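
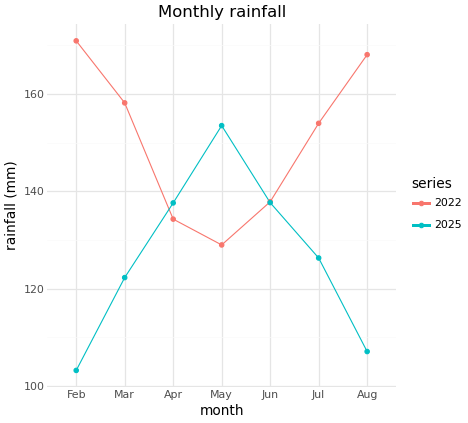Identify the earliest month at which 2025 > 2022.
Mar: 2025 ≈ 120 vs 2022 ≈ 160 (not yet); Apr: 2025 ≈ 140 vs 2022 ≈ 130 (first crossover).

Apr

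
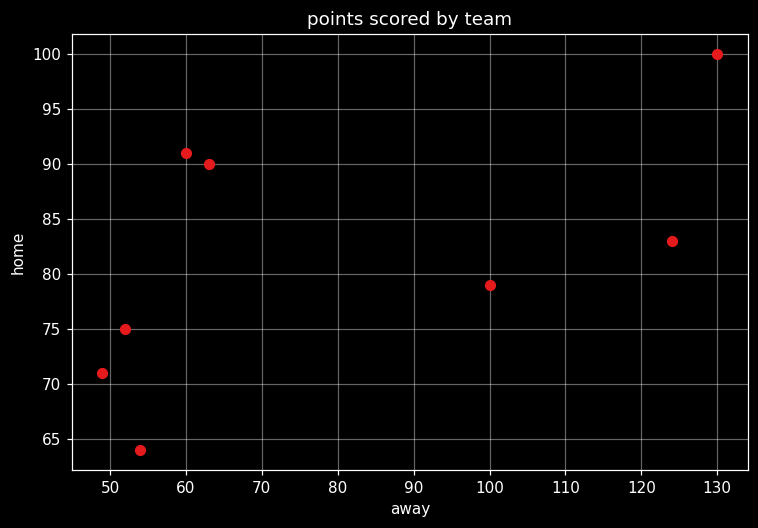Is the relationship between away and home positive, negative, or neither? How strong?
positive, moderate

Points are positively correlated; moderate (|r| ≈ 0.6).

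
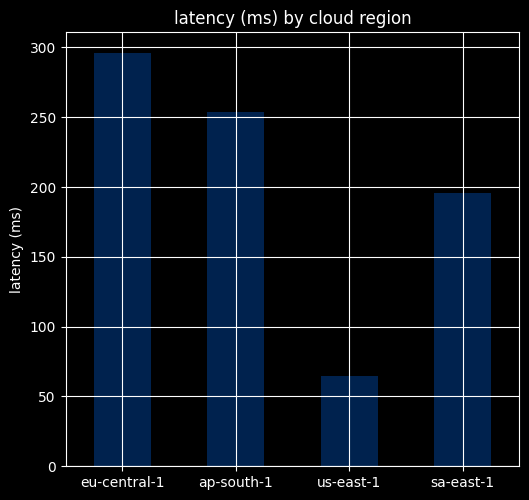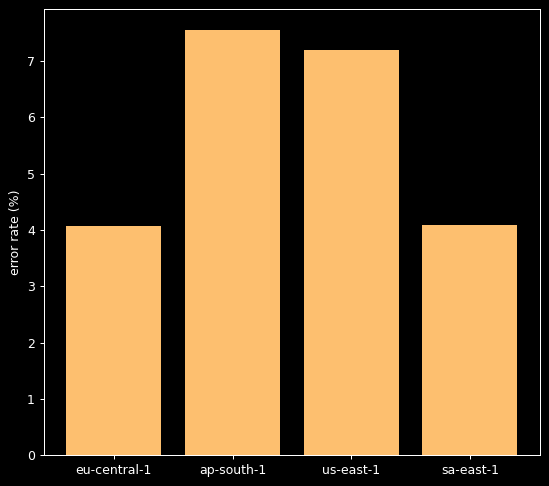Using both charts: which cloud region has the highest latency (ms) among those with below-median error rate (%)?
eu-central-1

Chart 2 median error rate (%) ≈ 6; below-median cloud regions: eu-central-1, sa-east-1. Among those, eu-central-1 has the highest latency (ms) (≈ 300).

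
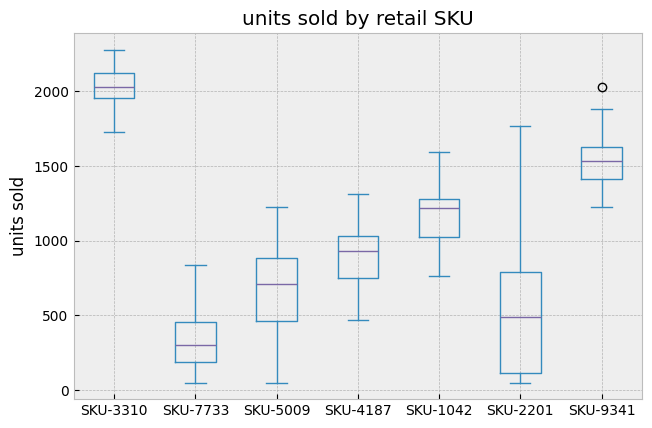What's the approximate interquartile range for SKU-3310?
Q3 ≈ 2200, Q1 ≈ 2000; IQR ≈ 200.

≈ 200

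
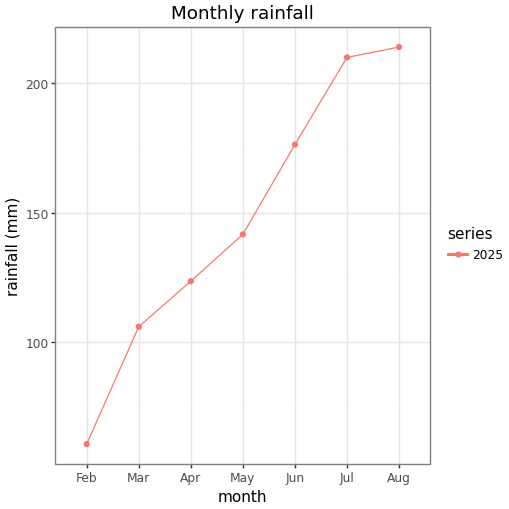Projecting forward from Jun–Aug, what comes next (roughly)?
≈ 240

Last three: 180, 200, 220 → slope ≈ 20/step → next ≈ 240.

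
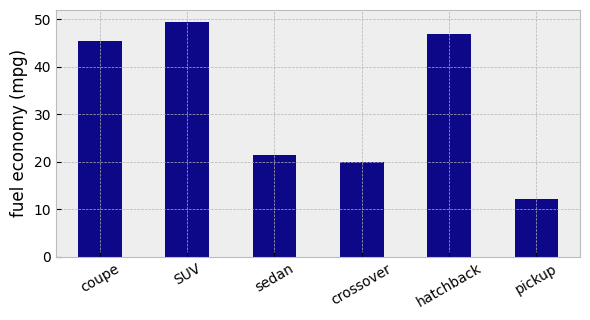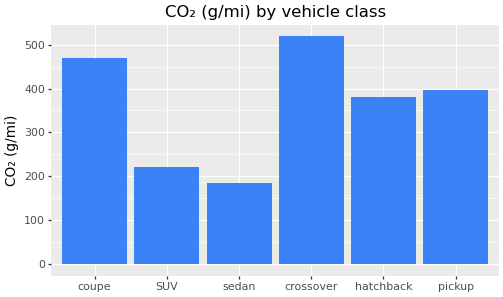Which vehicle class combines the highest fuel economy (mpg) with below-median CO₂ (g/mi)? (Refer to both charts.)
SUV

Chart 2 median CO₂ (g/mi) ≈ 400; below-median vehicle classes: SUV, sedan, hatchback. Among those, SUV has the highest fuel economy (mpg) (≈ 50).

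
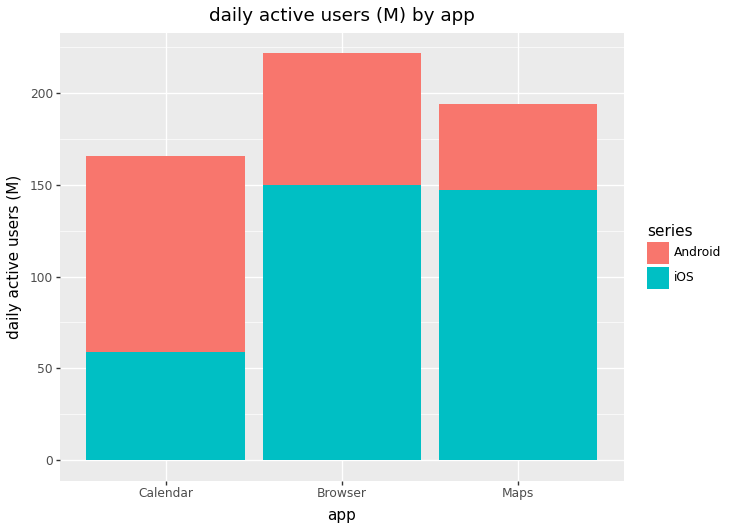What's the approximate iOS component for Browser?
iOS top ≈ 140, bottom ≈ 0; segment ≈ 140.

≈ 140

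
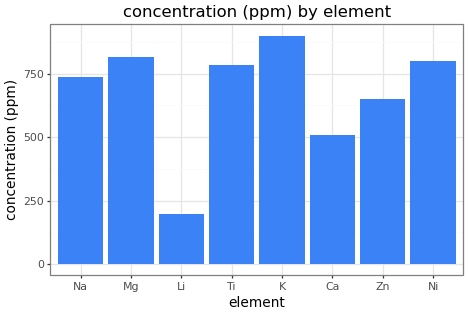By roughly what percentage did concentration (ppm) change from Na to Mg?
≈ +14.3%

Na ≈ 700, Mg ≈ 800; (800 − 700) / 700 ≈ +14.3%.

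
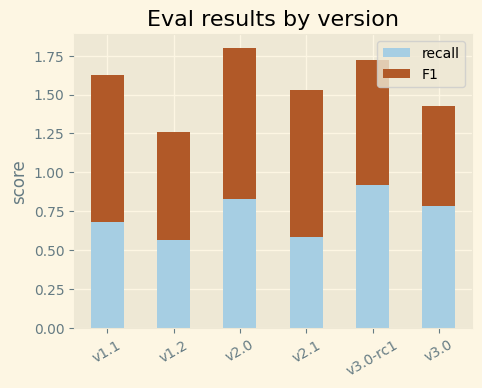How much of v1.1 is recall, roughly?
≈ 0.6

recall top ≈ 0.6, bottom ≈ 0.0; segment ≈ 0.6.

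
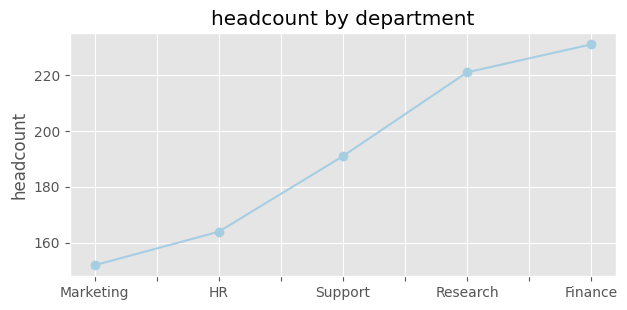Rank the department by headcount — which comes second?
Top 3: Finance ≈ 230, Research ≈ 220, Support ≈ 190.

Research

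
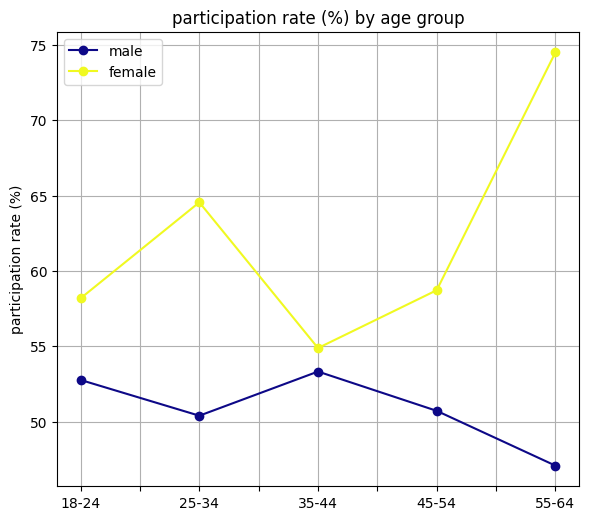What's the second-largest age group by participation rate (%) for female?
25-34

Top 3 for female: 55-64 ≈ 75, 25-34 ≈ 65, 45-54 ≈ 60.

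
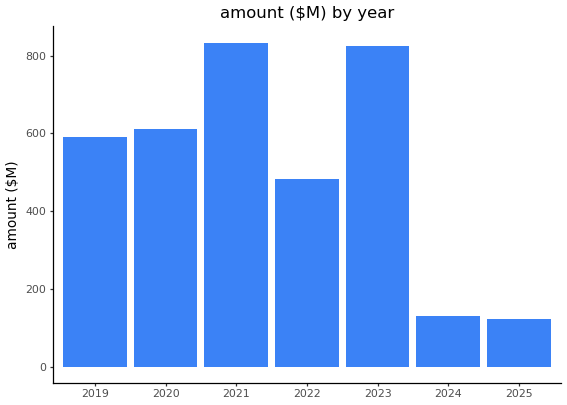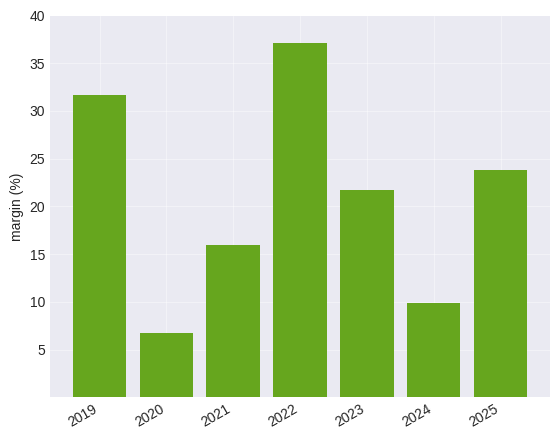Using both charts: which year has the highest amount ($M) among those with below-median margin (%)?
Chart 2 median margin (%) ≈ 20; below-median years: 2020, 2021, 2024. Among those, 2021 has the highest amount ($M) (≈ 800).

2021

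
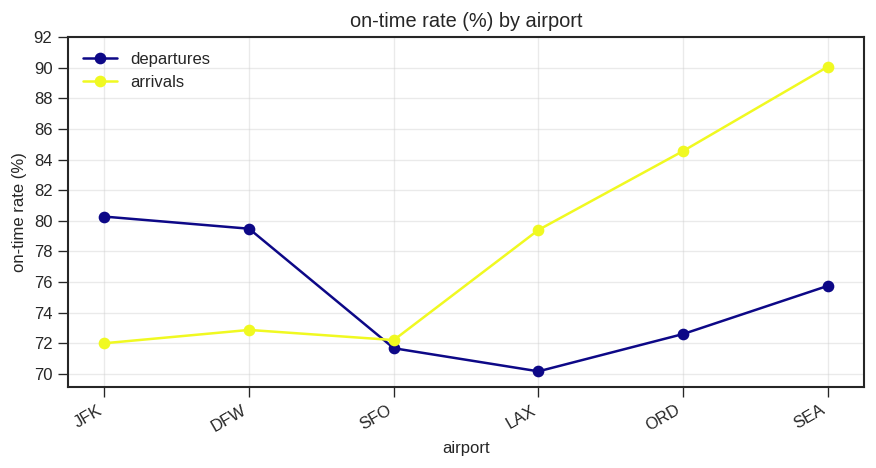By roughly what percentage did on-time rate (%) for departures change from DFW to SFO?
DFW ≈ 80, SFO ≈ 72; (72 − 80) / 80 ≈ -10%.

≈ -10%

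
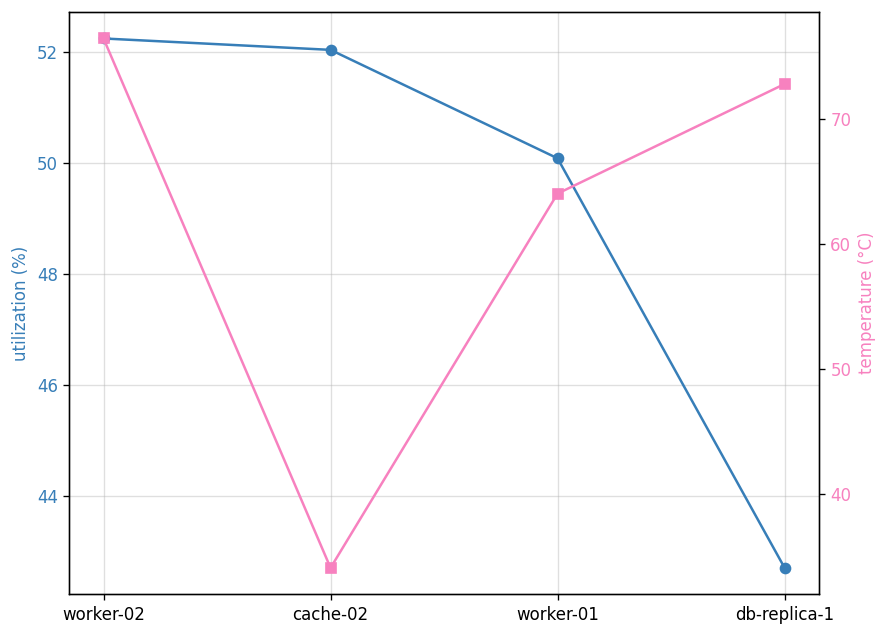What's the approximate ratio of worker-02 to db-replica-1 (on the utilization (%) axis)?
≈ 1.21×

worker-02 ≈ 52, db-replica-1 ≈ 43; 52/43 ≈ 1.21.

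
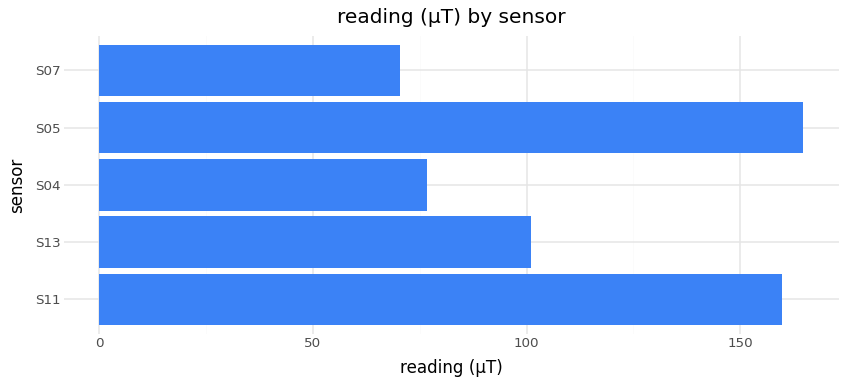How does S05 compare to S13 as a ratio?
≈ 1.6×

S05 ≈ 160, S13 ≈ 100; 160/100 ≈ 1.6.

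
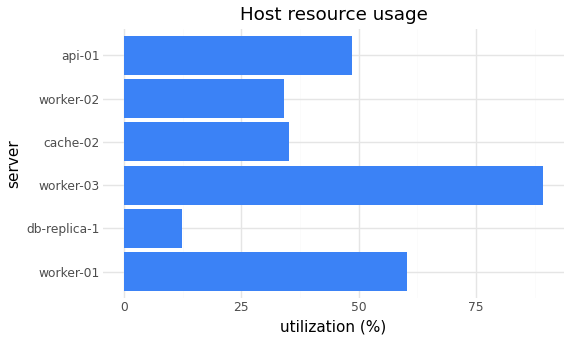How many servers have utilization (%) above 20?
5

Above 20: worker-01, worker-03, cache-02, worker-02, api-01.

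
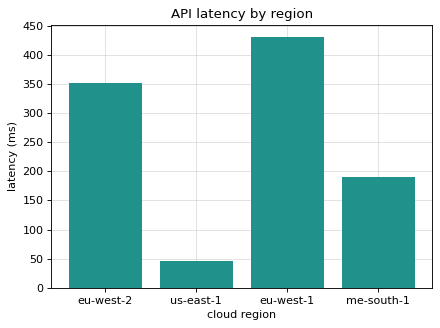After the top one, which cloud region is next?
Top 3: eu-west-1 ≈ 450, eu-west-2 ≈ 350, me-south-1 ≈ 200.

eu-west-2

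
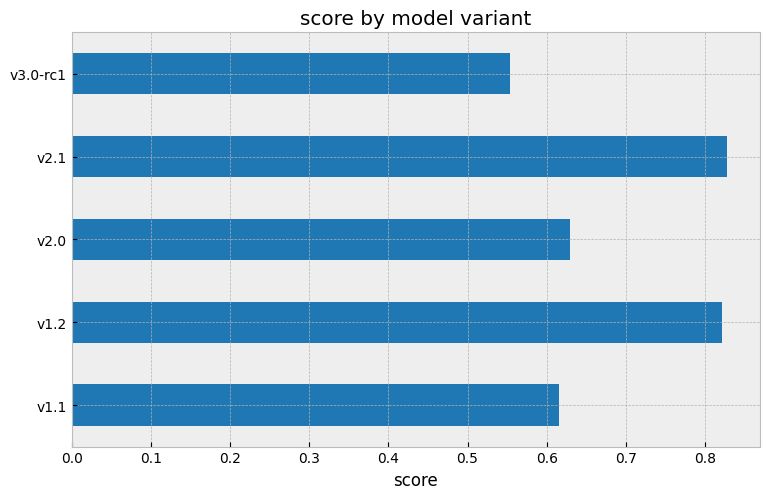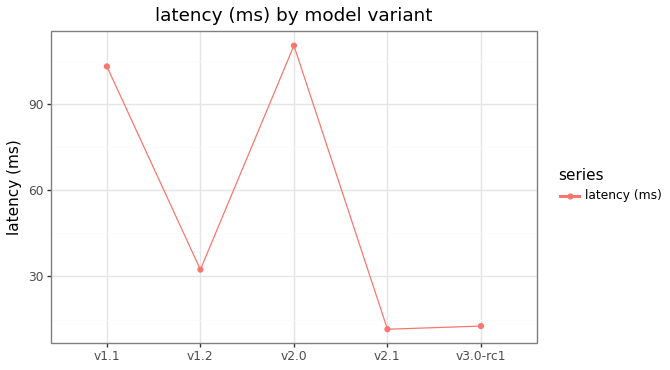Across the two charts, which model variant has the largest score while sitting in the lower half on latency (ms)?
v2.1

Chart 2 median latency (ms) ≈ 40; below-median model variants: v2.1, v3.0-rc1. Among those, v2.1 has the highest score (≈ 0.8).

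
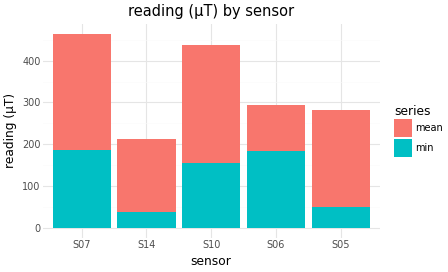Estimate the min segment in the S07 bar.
≈ 200

min top ≈ 200, bottom ≈ 0; segment ≈ 200.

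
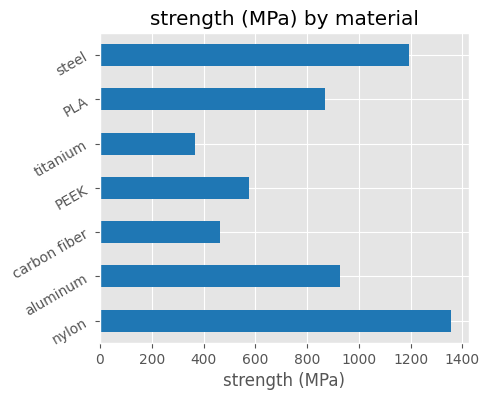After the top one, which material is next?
Top 3: nylon ≈ 1400, steel ≈ 1200, aluminum ≈ 1000.

steel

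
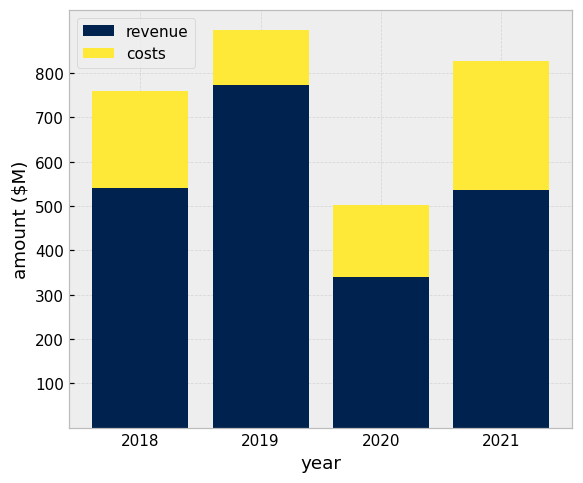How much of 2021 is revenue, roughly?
≈ 500

revenue top ≈ 500, bottom ≈ 0; segment ≈ 500.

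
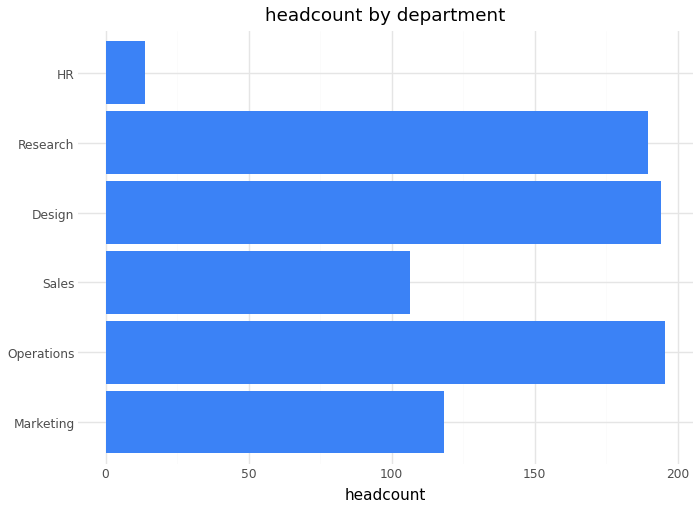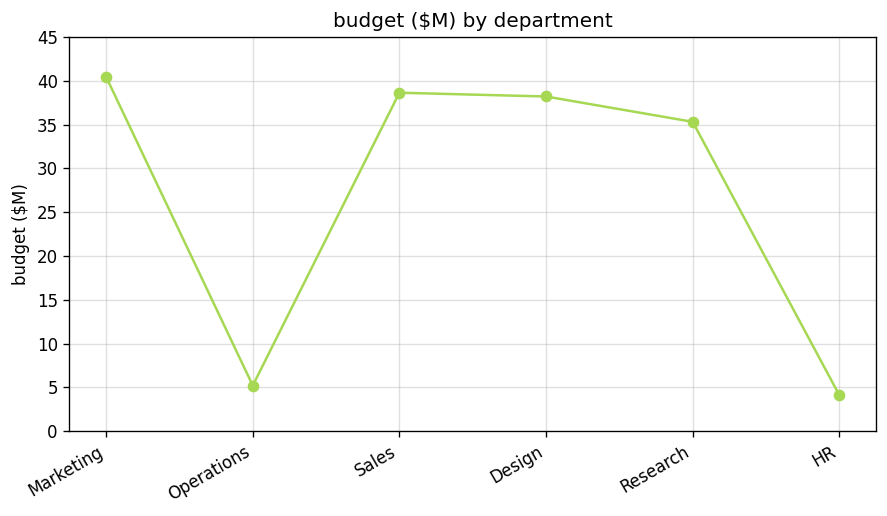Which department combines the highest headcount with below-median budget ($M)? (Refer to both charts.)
Chart 2 median budget ($M) ≈ 35; below-median departments: Operations, Research, HR. Among those, Operations has the highest headcount (≈ 200).

Operations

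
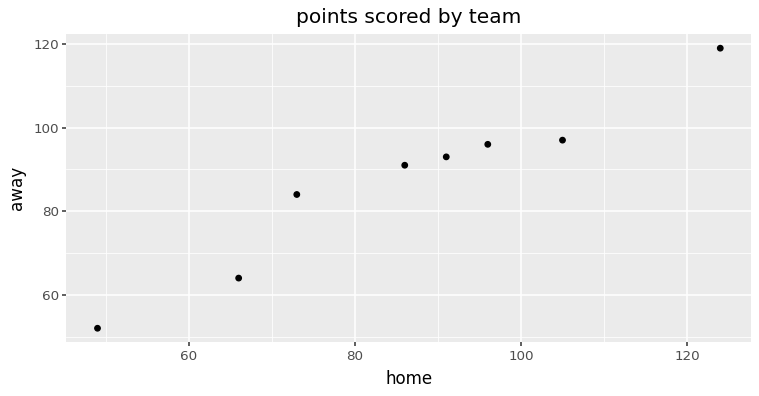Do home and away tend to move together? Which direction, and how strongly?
Points are positively correlated; strong (|r| ≈ 1.0).

positive, strong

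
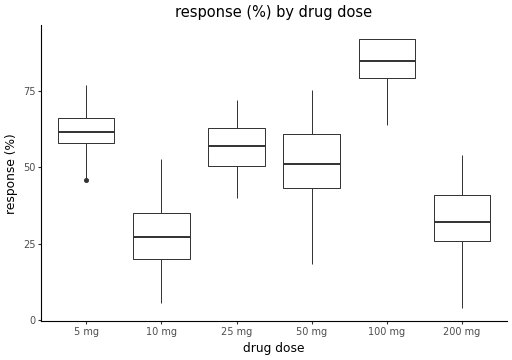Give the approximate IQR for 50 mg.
Q3 ≈ 60, Q1 ≈ 45; IQR ≈ 15.

≈ 15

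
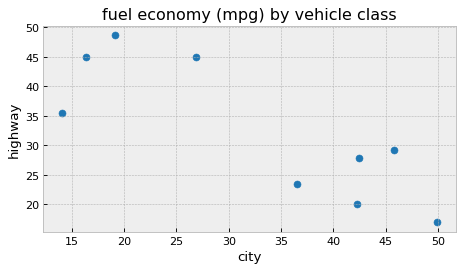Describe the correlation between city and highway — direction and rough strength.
negative, strong

Points are negatively correlated; strong (|r| ≈ 0.8).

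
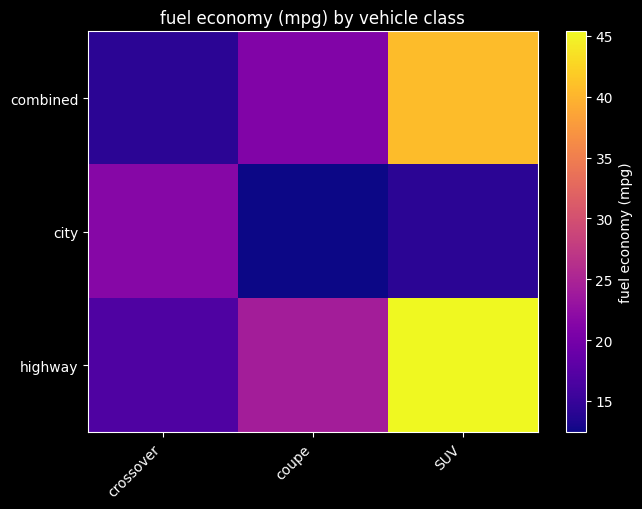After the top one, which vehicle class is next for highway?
coupe

Top 3 for highway: SUV ≈ 45, coupe ≈ 25, crossover ≈ 15.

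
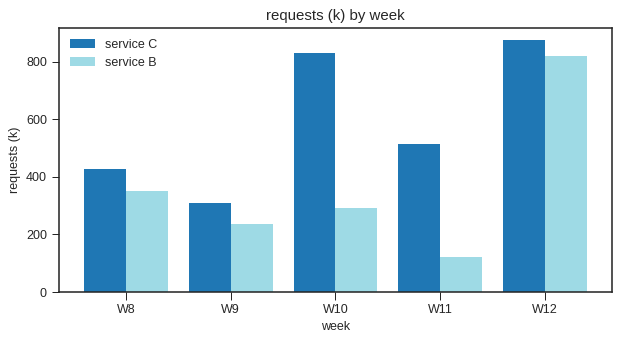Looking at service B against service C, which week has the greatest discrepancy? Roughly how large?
W10, ≈ 500 k

W10: service B ≈ 300, service C ≈ 800 → gap ≈ 500. Next-largest (W11) is only ≈ 400.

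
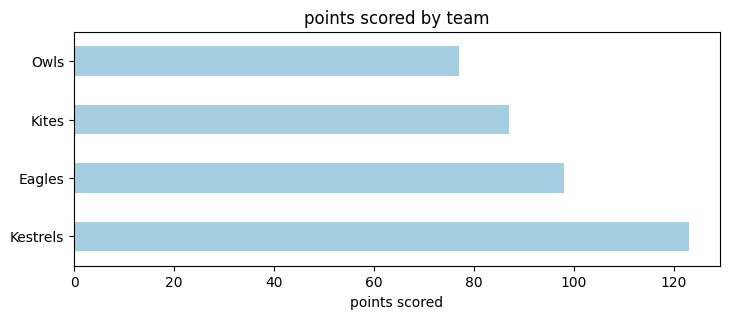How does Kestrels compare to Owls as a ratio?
≈ 1.5×

Kestrels ≈ 120, Owls ≈ 80; 120/80 ≈ 1.5.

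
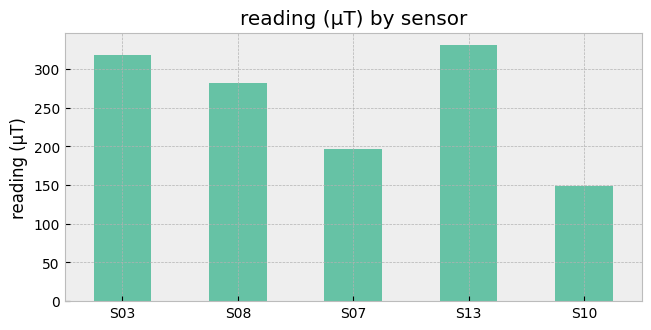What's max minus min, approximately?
Max S13 ≈ 350, min S10 ≈ 150; range ≈ 200.

≈ 200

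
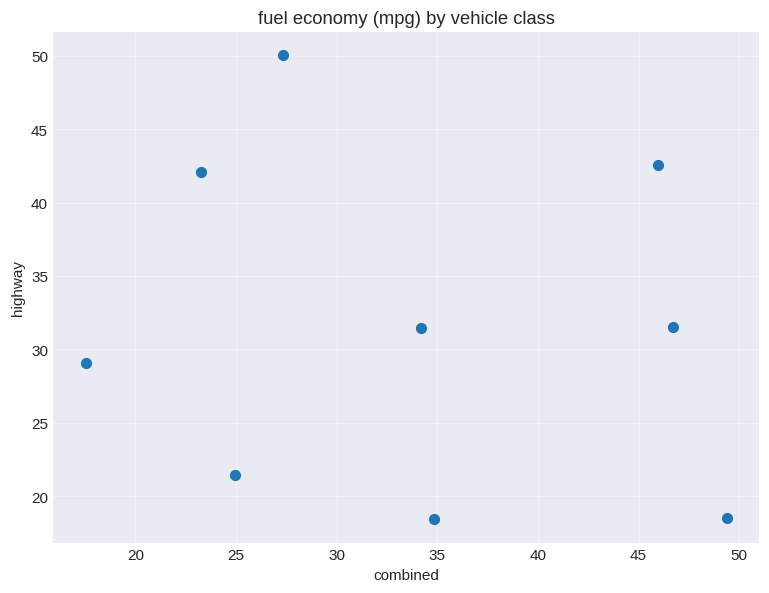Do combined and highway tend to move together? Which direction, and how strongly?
no clear correlation

Points are roughly uncorrelated; weak (|r| ≈ 0.2).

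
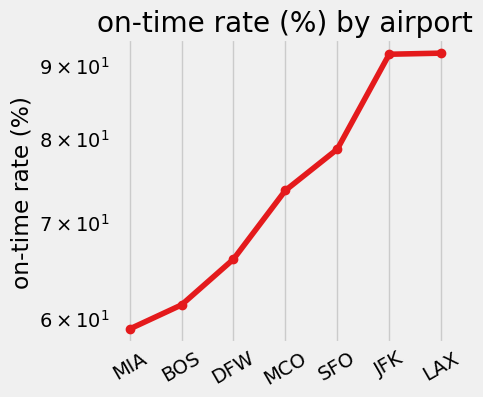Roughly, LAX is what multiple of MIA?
LAX ≈ 90, MIA ≈ 60; 90/60 ≈ 1.5.

≈ 1.5×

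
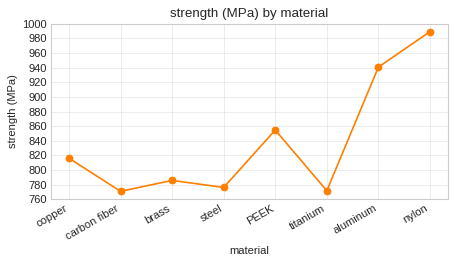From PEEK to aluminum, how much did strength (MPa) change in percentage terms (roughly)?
PEEK ≈ 860, aluminum ≈ 940; (940 − 860) / 860 ≈ +9.3%.

≈ +9.3%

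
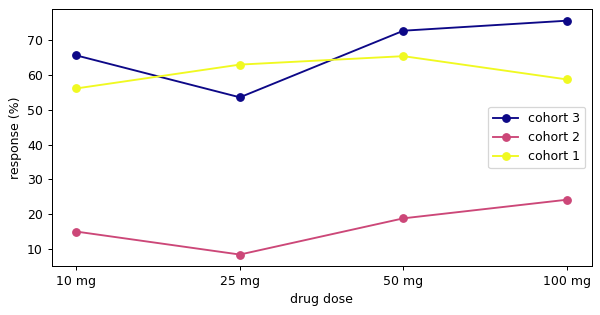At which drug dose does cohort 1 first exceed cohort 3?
10 mg: cohort 1 ≈ 60 vs cohort 3 ≈ 70 (not yet); 25 mg: cohort 1 ≈ 60 vs cohort 3 ≈ 50 (first crossover).

25 mg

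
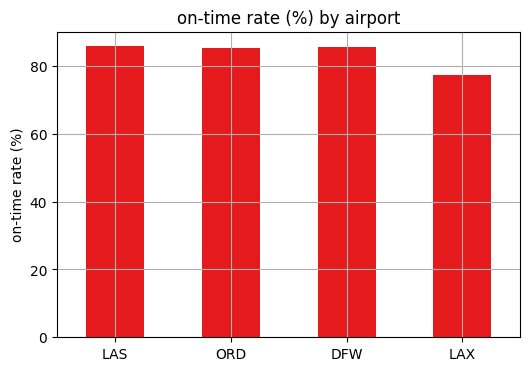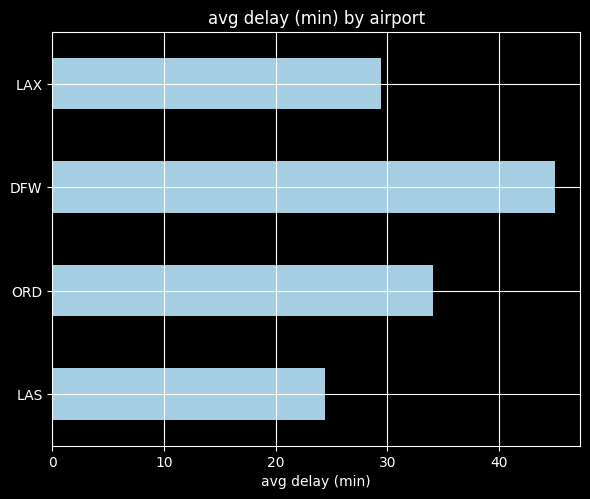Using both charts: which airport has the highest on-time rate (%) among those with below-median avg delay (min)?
Chart 2 median avg delay (min) ≈ 30; below-median airports: LAS, LAX. Among those, LAS has the highest on-time rate (%) (≈ 90).

LAS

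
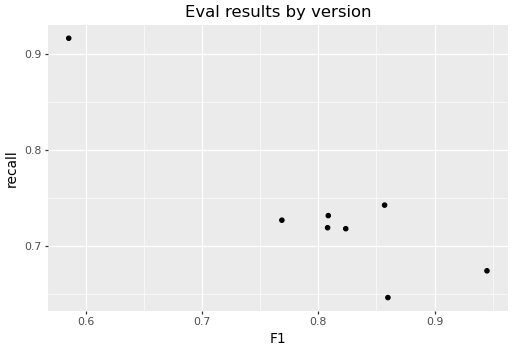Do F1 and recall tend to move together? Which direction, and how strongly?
negative, strong

Points are negatively correlated; strong (|r| ≈ 0.9).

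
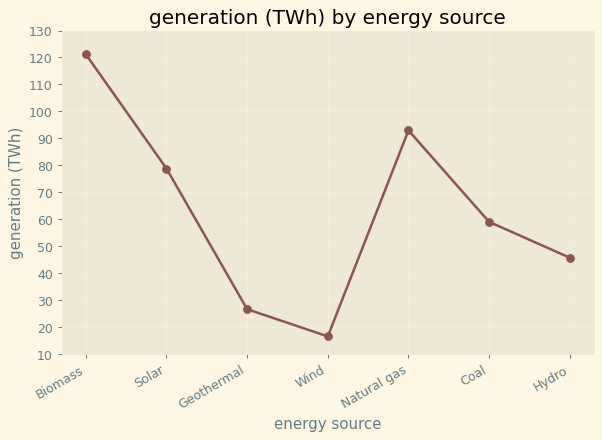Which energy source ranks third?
Solar

Top 4: Biomass ≈ 120, Natural gas ≈ 90, Solar ≈ 80, Coal ≈ 60.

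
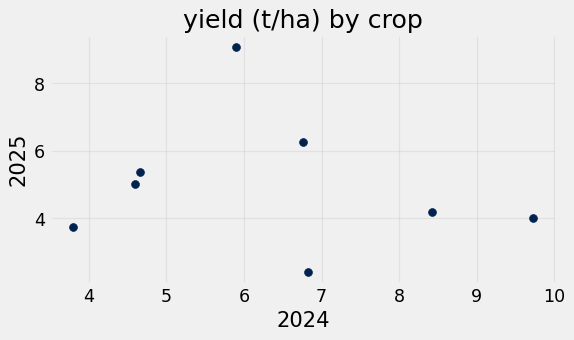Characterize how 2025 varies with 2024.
Points are roughly uncorrelated; weak (|r| ≈ 0.2).

no clear correlation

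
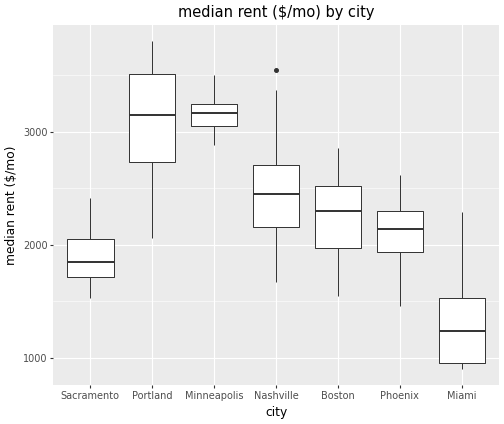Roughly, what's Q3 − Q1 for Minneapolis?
Q3 ≈ 3200, Q1 ≈ 3000; IQR ≈ 200.

≈ 200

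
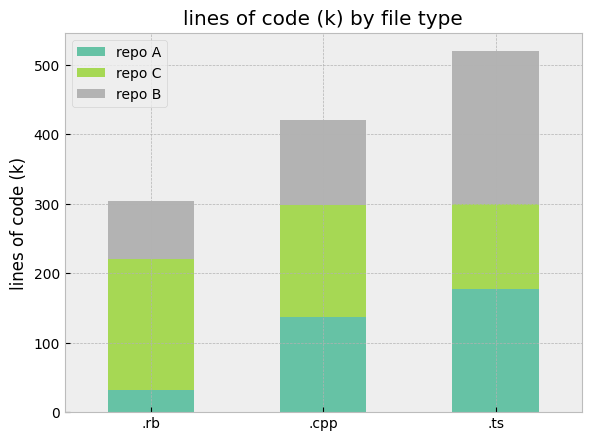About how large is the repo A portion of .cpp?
≈ 150

repo A top ≈ 150, bottom ≈ 0; segment ≈ 150.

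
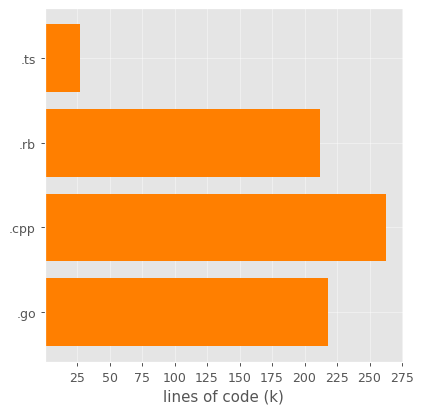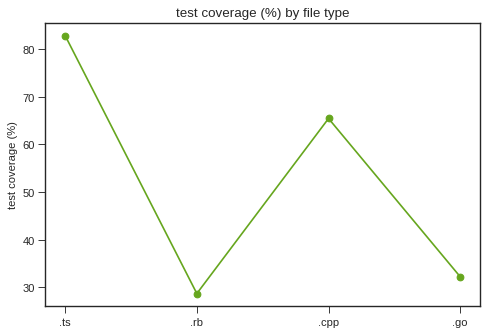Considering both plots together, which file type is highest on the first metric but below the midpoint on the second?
.go

Chart 2 median test coverage (%) ≈ 50; below-median file types: .rb, .go. Among those, .go has the highest lines of code (k) (≈ 225).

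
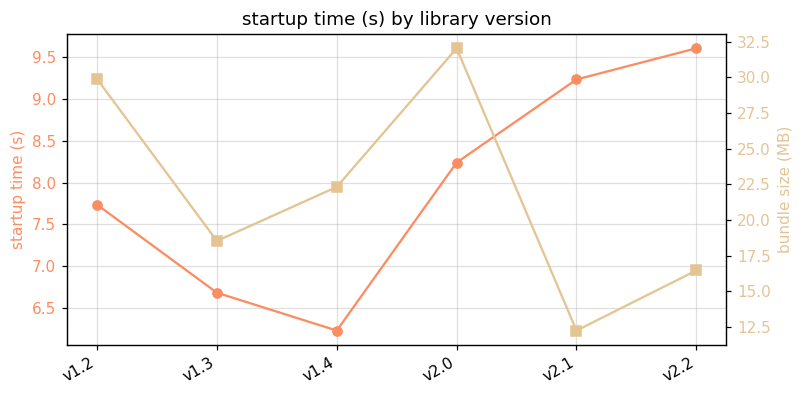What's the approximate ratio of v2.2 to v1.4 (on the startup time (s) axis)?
≈ 1.58×

v2.2 ≈ 9.5, v1.4 ≈ 6.0; 9.5/6.0 ≈ 1.58.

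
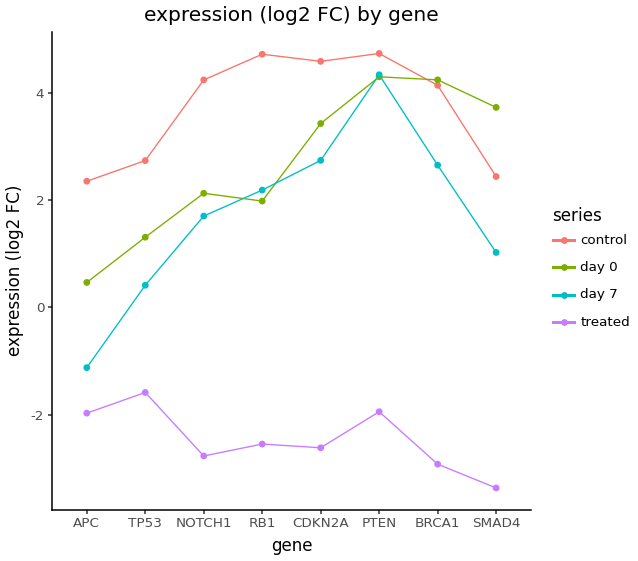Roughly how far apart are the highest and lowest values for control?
Max PTEN ≈ 5, min APC ≈ 2; range ≈ 3.

≈ 3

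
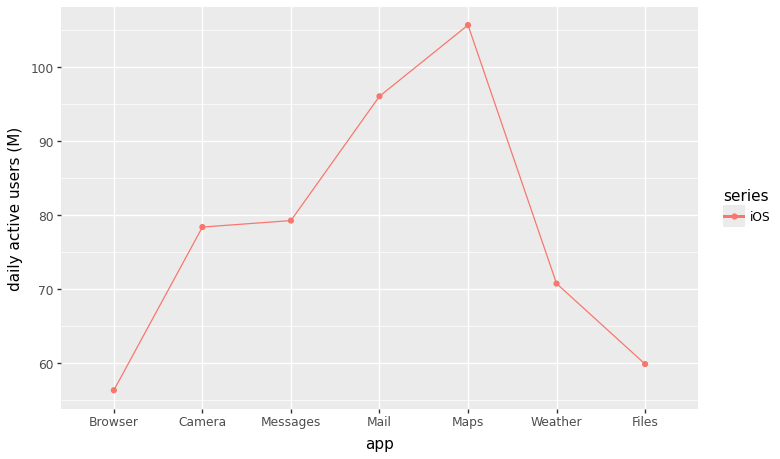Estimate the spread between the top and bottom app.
≈ 50

Max Maps ≈ 105, min Browser ≈ 55; range ≈ 50.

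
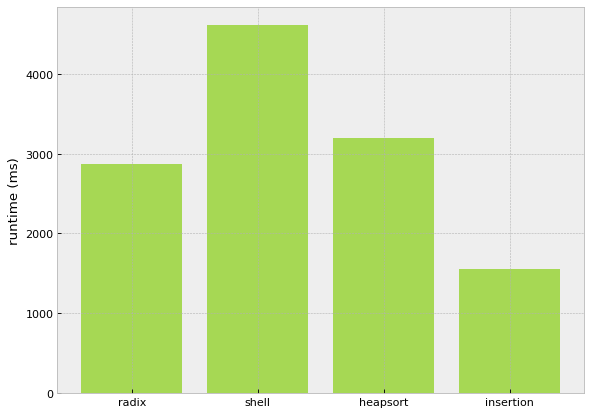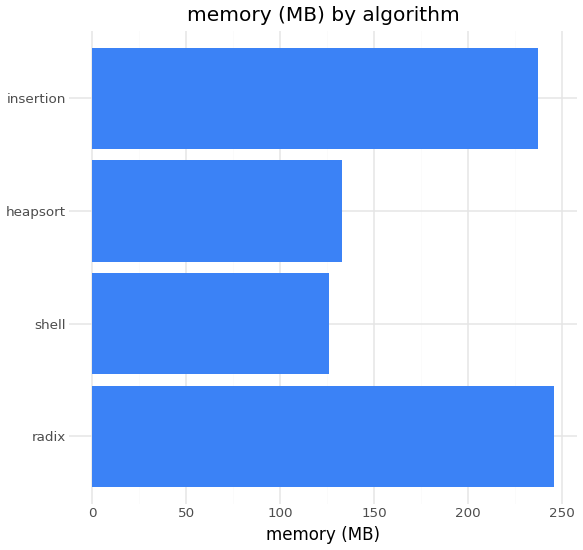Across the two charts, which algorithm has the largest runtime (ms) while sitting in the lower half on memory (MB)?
Chart 2 median memory (MB) ≈ 175; below-median algorithms: shell, heapsort. Among those, shell has the highest runtime (ms) (≈ 4500).

shell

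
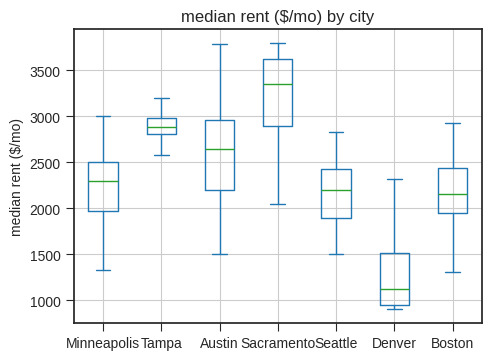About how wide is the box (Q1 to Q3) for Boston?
≈ 400

Q3 ≈ 2400, Q1 ≈ 2000; IQR ≈ 400.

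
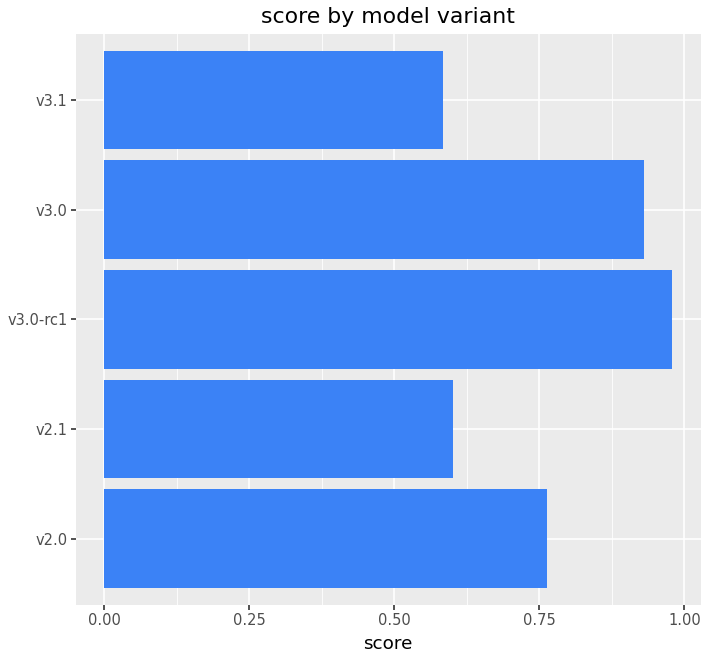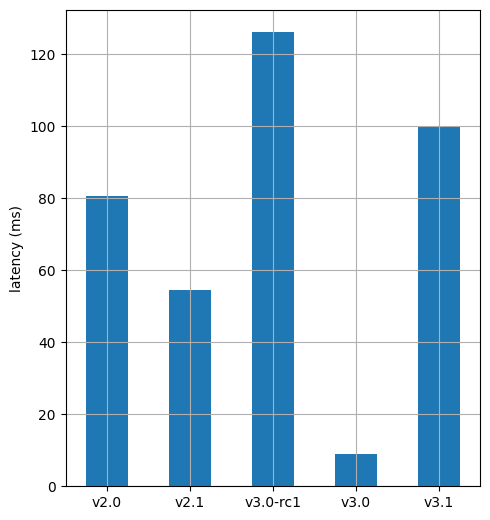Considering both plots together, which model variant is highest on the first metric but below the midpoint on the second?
v3.0

Chart 2 median latency (ms) ≈ 80; below-median model variants: v2.1, v3.0. Among those, v3.0 has the highest score (≈ 0.9).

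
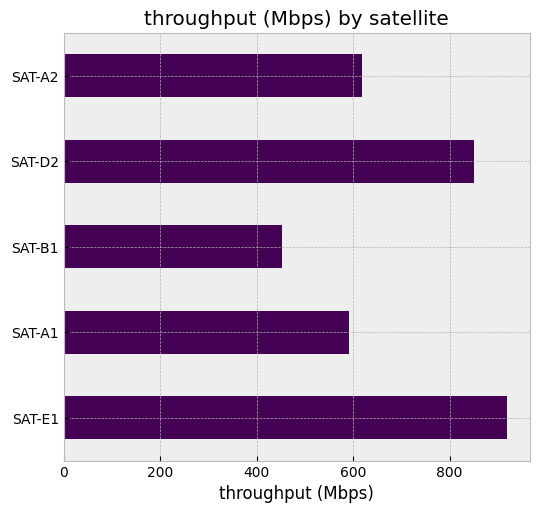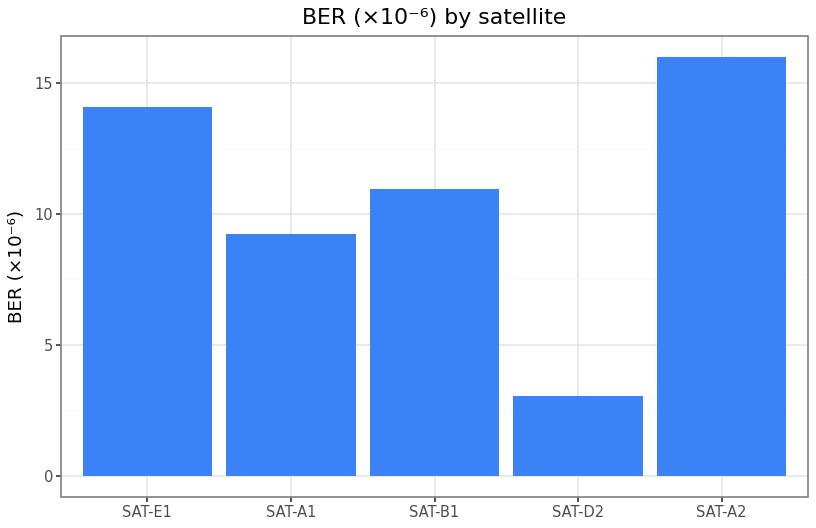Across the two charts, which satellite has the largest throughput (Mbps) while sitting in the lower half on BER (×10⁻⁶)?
SAT-D2

Chart 2 median BER (×10⁻⁶) ≈ 10; below-median satellites: SAT-A1, SAT-D2. Among those, SAT-D2 has the highest throughput (Mbps) (≈ 800).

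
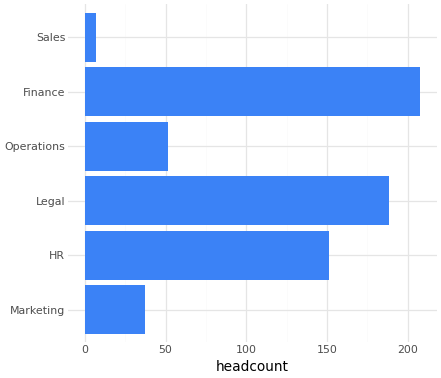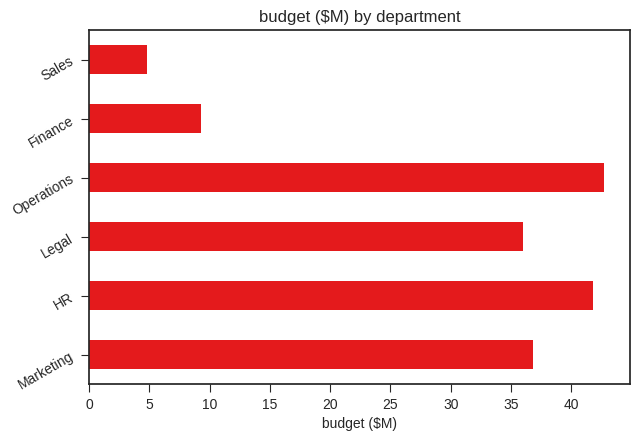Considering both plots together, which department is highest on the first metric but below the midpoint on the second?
Chart 2 median budget ($M) ≈ 35; below-median departments: Legal, Finance, Sales. Among those, Finance has the highest headcount (≈ 200).

Finance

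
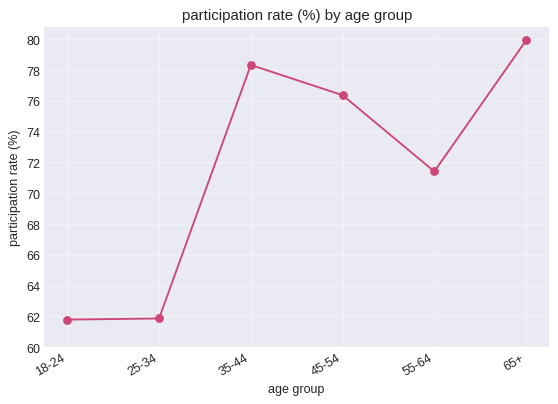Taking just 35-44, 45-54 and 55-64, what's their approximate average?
≈ 75

(78 + 76 + 72) / 3 ≈ 75.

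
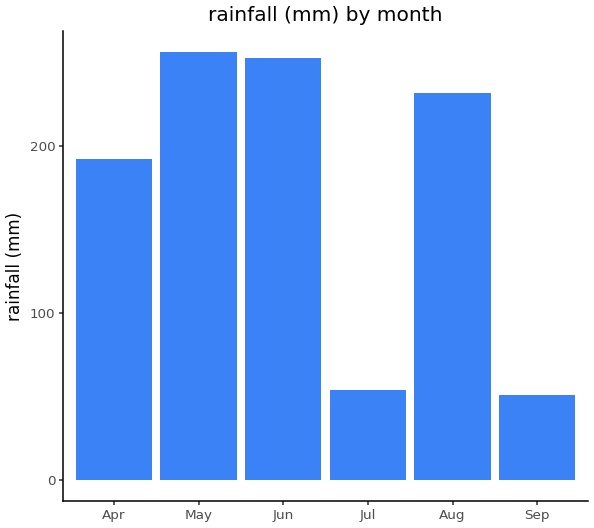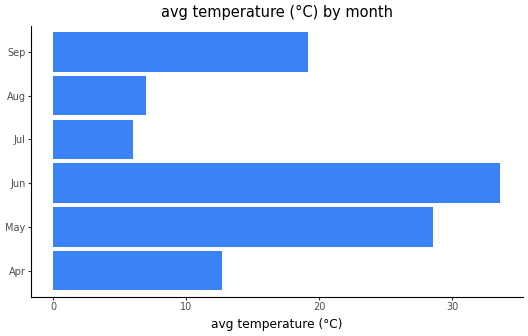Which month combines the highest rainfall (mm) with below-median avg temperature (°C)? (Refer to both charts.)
Aug

Chart 2 median avg temperature (°C) ≈ 15; below-median months: Apr, Jul, Aug. Among those, Aug has the highest rainfall (mm) (≈ 225).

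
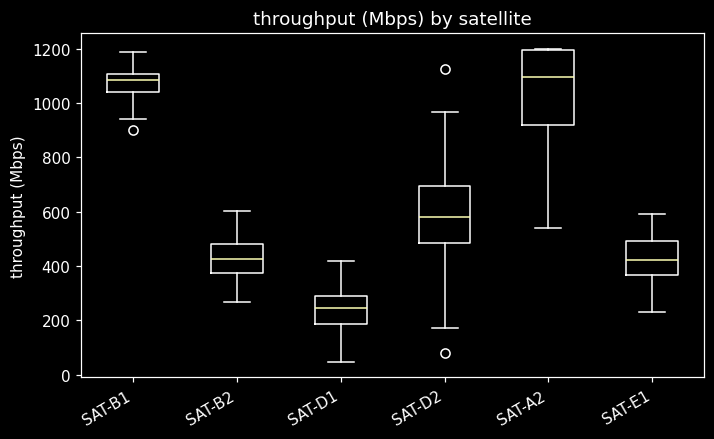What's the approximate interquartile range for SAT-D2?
Q3 ≈ 700, Q1 ≈ 500; IQR ≈ 200.

≈ 200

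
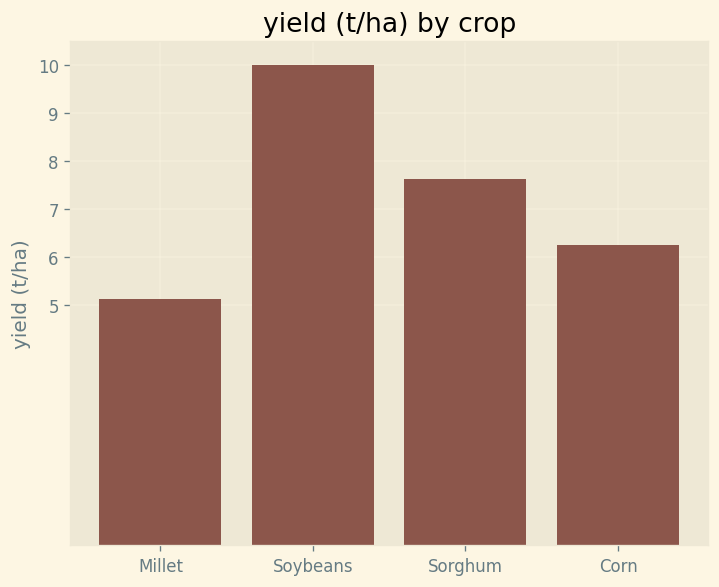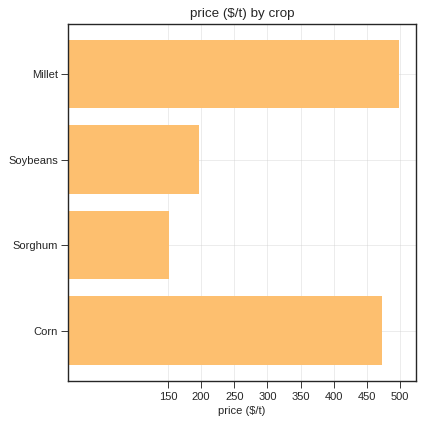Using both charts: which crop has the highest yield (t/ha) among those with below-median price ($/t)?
Soybeans

Chart 2 median price ($/t) ≈ 350; below-median crops: Soybeans, Sorghum. Among those, Soybeans has the highest yield (t/ha) (≈ 10).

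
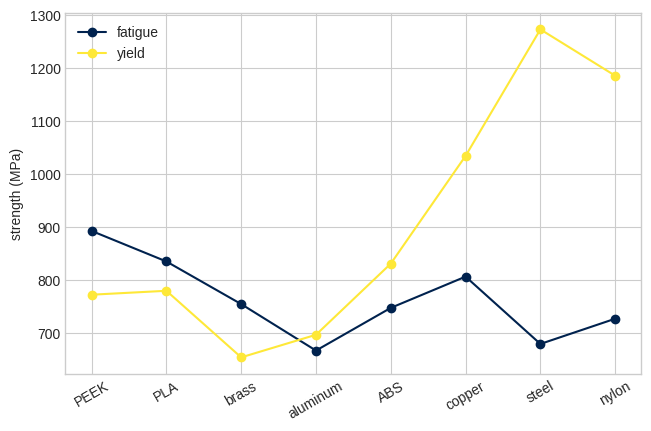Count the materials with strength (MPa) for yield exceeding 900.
3

Above 900: copper, steel, nylon.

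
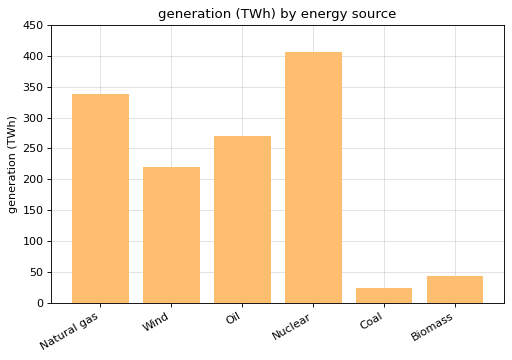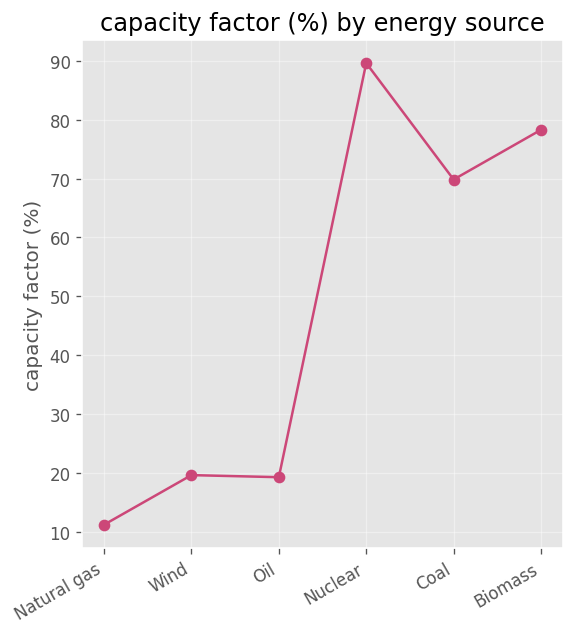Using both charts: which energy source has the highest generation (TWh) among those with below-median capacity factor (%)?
Natural gas

Chart 2 median capacity factor (%) ≈ 40; below-median energy sources: Natural gas, Wind, Oil. Among those, Natural gas has the highest generation (TWh) (≈ 350).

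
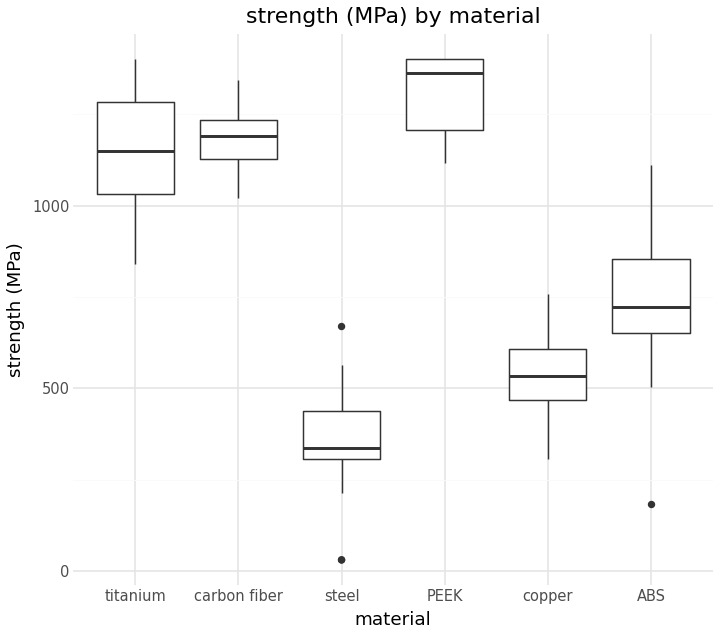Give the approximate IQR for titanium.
≈ 300

Q3 ≈ 1300, Q1 ≈ 1000; IQR ≈ 300.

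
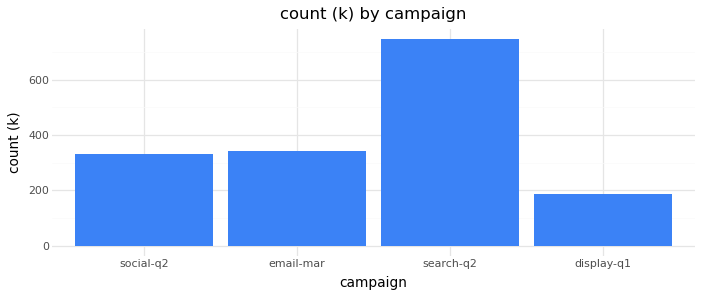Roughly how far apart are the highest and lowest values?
Max search-q2 ≈ 700, min display-q1 ≈ 200; range ≈ 500.

≈ 500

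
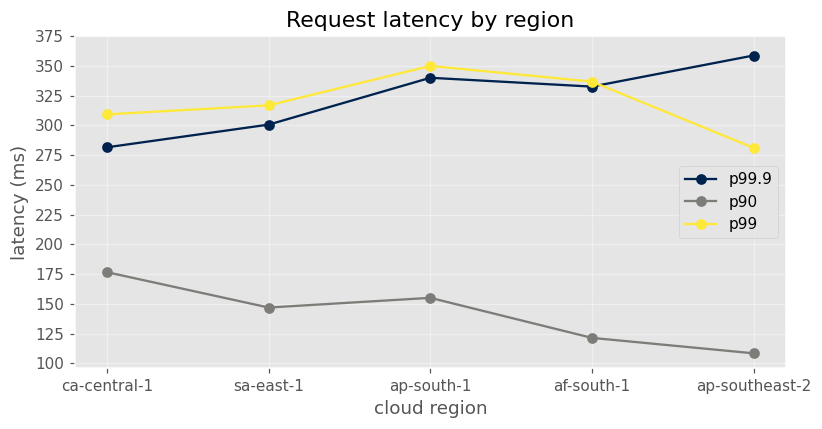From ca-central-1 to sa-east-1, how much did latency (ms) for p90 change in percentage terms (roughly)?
≈ -14.3%

ca-central-1 ≈ 175, sa-east-1 ≈ 150; (150 − 175) / 175 ≈ -14.3%.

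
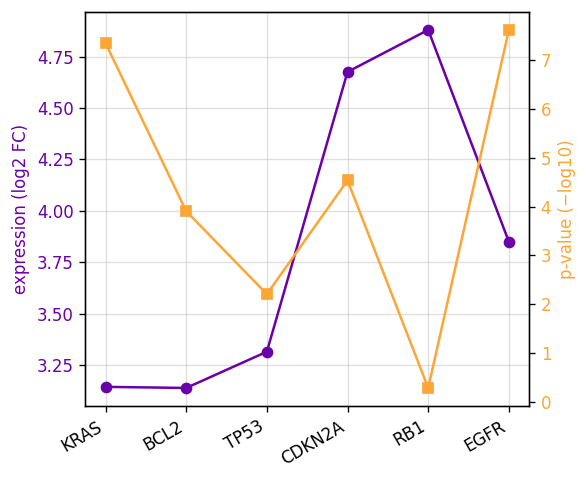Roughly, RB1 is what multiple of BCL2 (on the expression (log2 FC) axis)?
≈ 1.5×

RB1 ≈ 4.8, BCL2 ≈ 3.2; 4.8/3.2 ≈ 1.5.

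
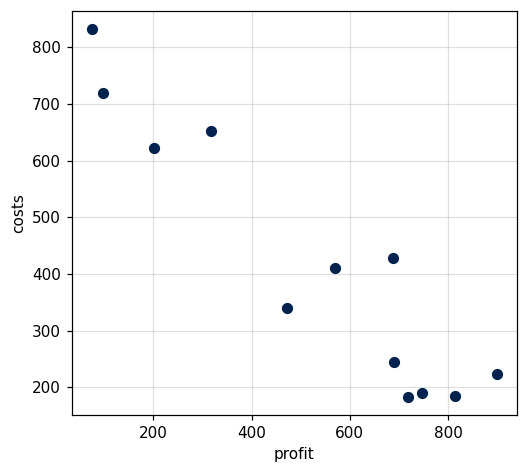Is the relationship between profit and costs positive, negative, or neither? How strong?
Points are negatively correlated; strong (|r| ≈ 0.9).

negative, strong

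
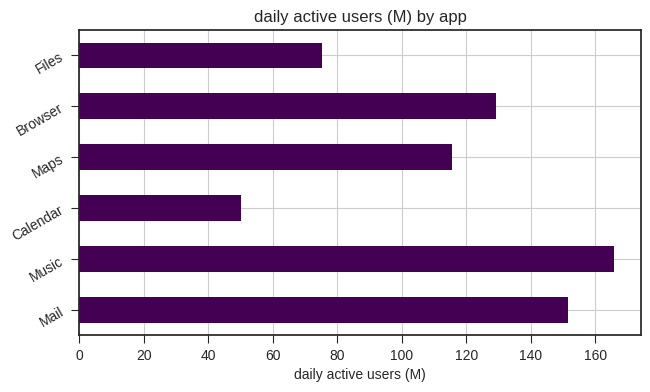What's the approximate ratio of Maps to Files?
≈ 1.5×

Maps ≈ 120, Files ≈ 80; 120/80 ≈ 1.5.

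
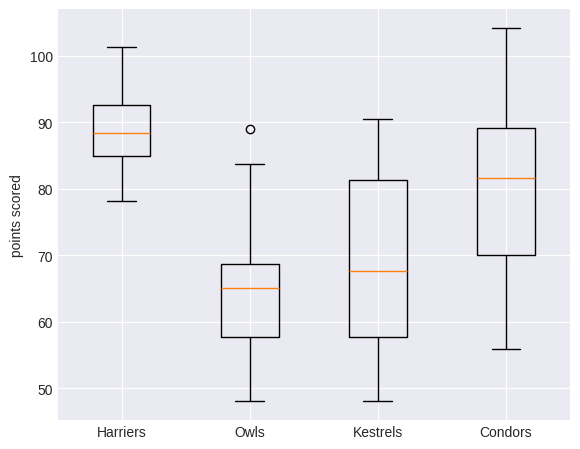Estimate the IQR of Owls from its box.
≈ 10

Q3 ≈ 68, Q1 ≈ 58; IQR ≈ 10.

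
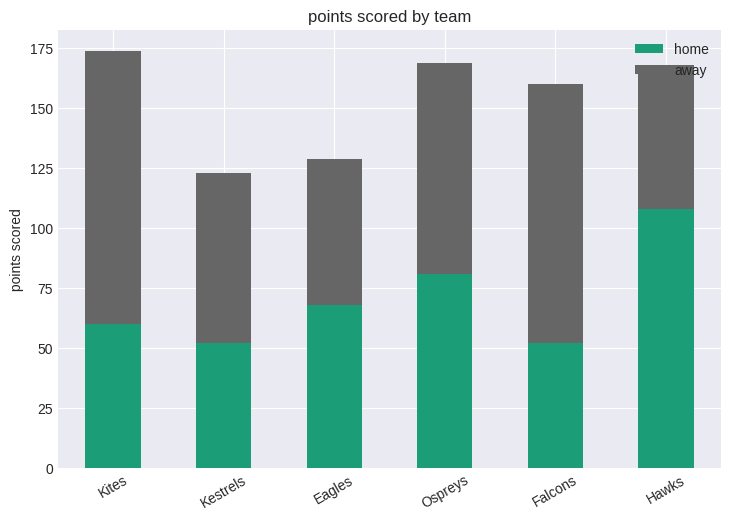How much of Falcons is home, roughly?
≈ 60

home top ≈ 60, bottom ≈ 0; segment ≈ 60.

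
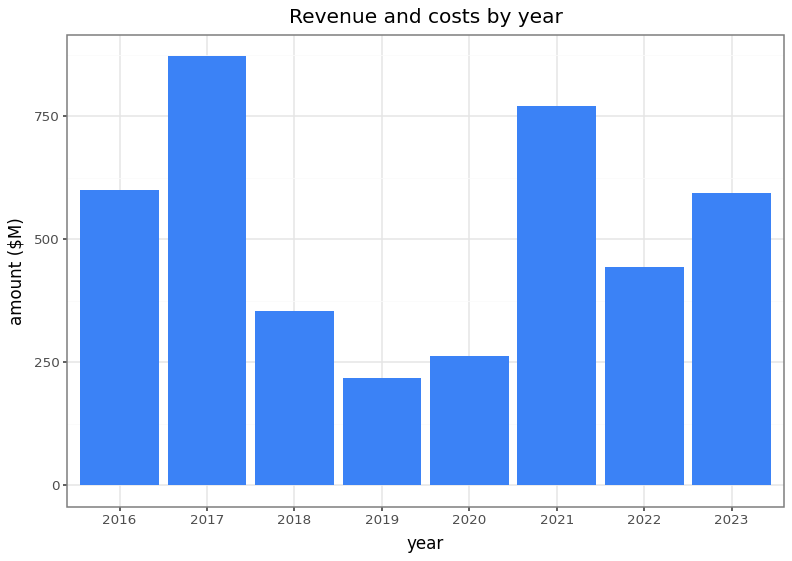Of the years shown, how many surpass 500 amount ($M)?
4

Above 500: 2016, 2017, 2021, 2023.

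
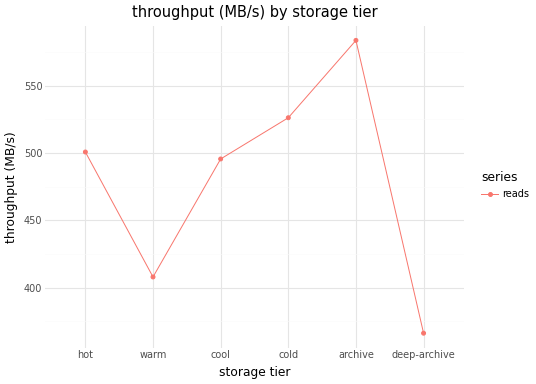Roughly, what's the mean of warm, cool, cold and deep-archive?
(400 + 500 + 520 + 360) / 4 ≈ 445.

≈ 445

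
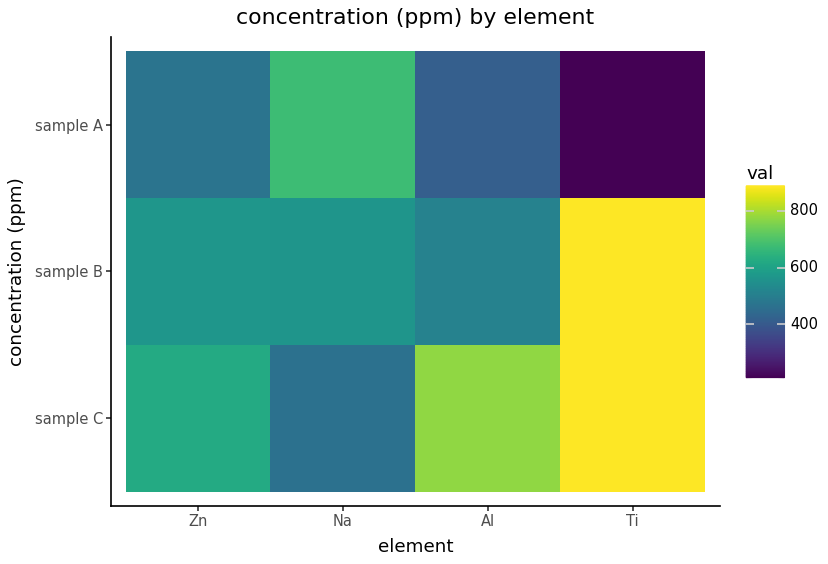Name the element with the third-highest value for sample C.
Zn

Top 4 for sample C: Ti ≈ 900, Al ≈ 800, Zn ≈ 600, Na ≈ 500.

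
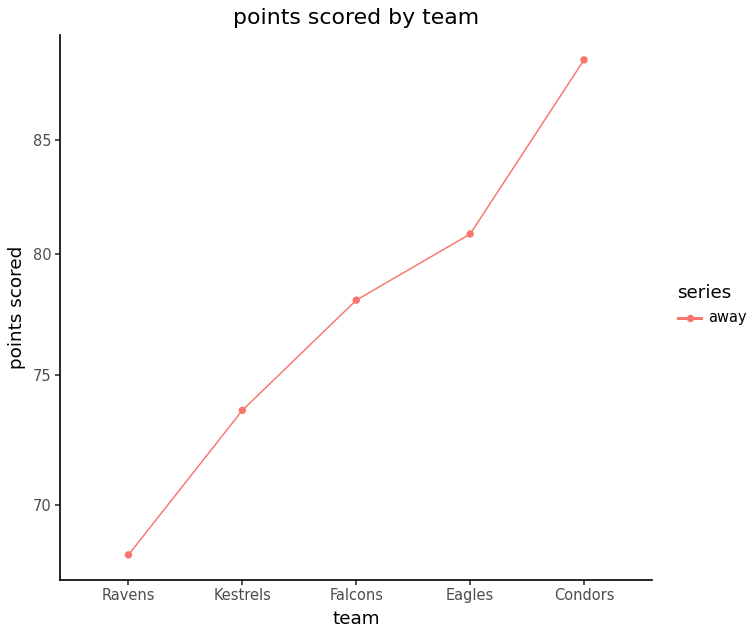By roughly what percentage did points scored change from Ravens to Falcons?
Ravens ≈ 68, Falcons ≈ 78; (78 − 68) / 68 ≈ +14.7%.

≈ +14.7%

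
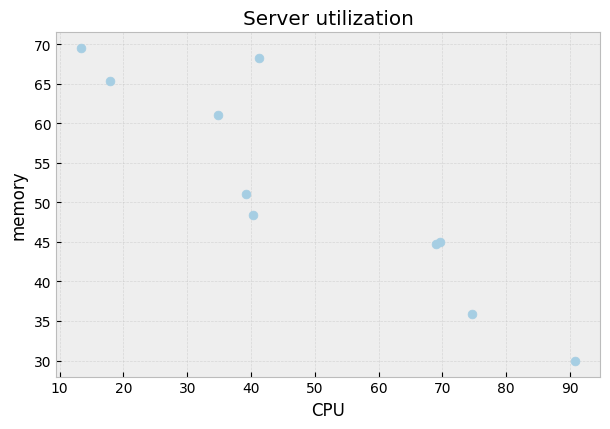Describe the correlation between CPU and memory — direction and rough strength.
negative, strong

Points are negatively correlated; strong (|r| ≈ 0.9).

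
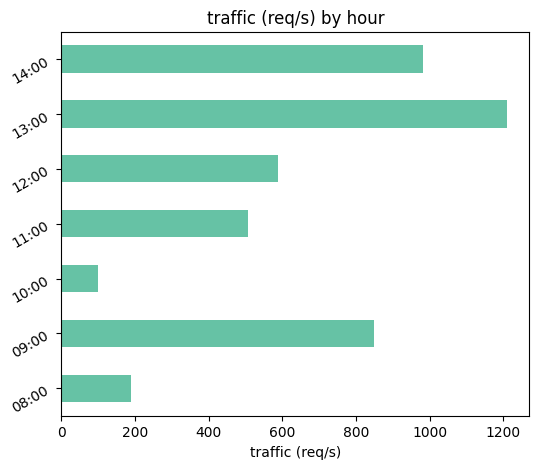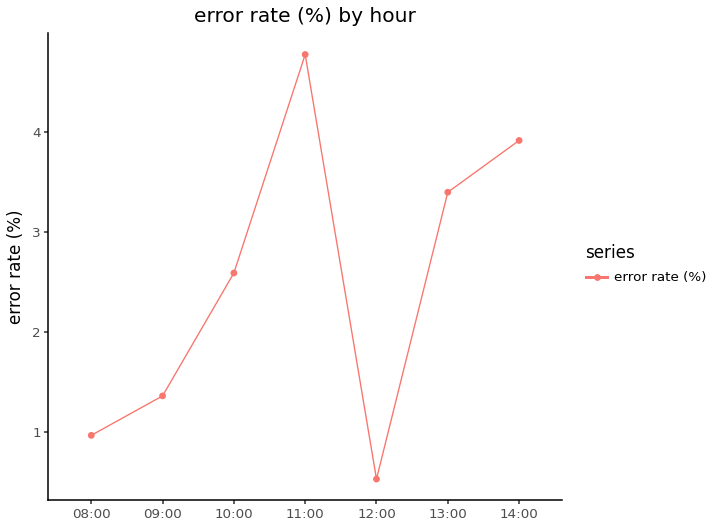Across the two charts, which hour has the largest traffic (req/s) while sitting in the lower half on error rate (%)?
09:00

Chart 2 median error rate (%) ≈ 2.5; below-median hours: 08:00, 09:00, 12:00. Among those, 09:00 has the highest traffic (req/s) (≈ 800).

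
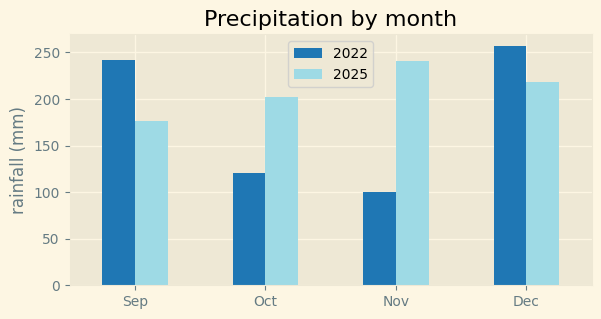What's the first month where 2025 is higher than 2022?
Sep: 2025 ≈ 175 vs 2022 ≈ 250 (not yet); Oct: 2025 ≈ 200 vs 2022 ≈ 125 (first crossover).

Oct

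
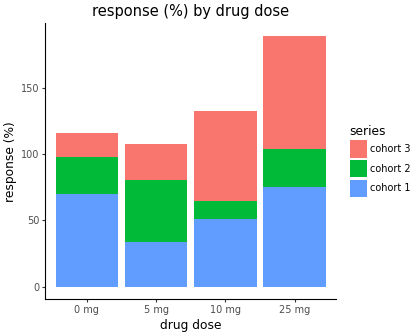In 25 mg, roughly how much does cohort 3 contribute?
≈ 80

cohort 3 top ≈ 180, bottom ≈ 100; segment ≈ 80.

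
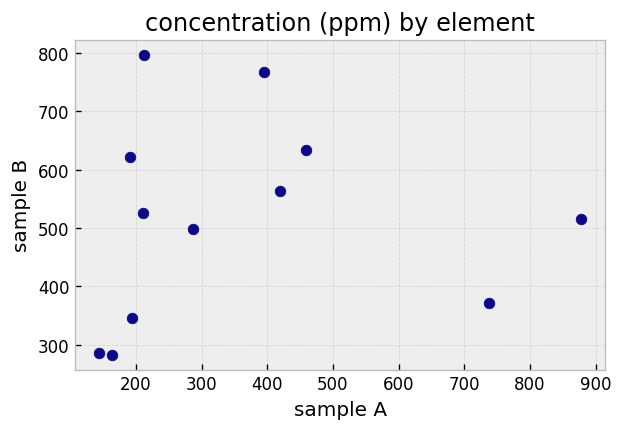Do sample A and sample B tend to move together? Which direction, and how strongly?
Points are roughly uncorrelated; weak (|r| ≈ 0.1).

no clear correlation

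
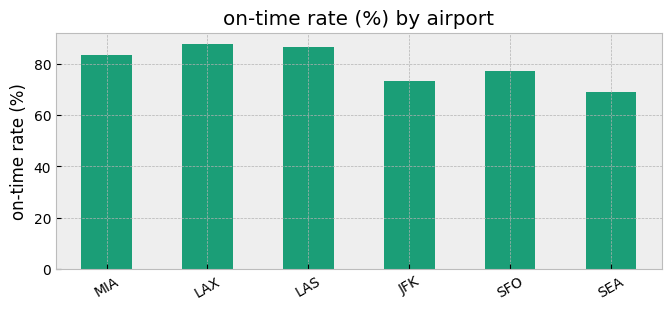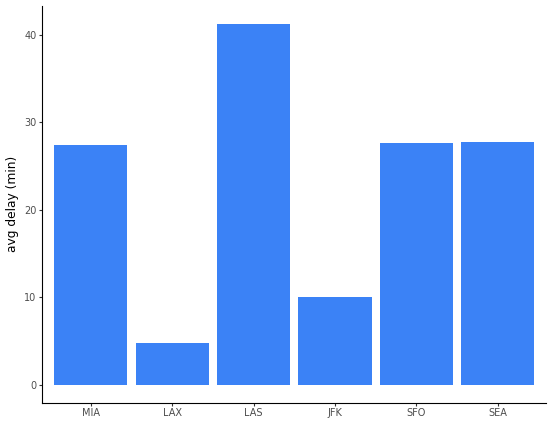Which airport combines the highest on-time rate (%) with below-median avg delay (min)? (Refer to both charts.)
LAX

Chart 2 median avg delay (min) ≈ 30; below-median airports: MIA, LAX, JFK. Among those, LAX has the highest on-time rate (%) (≈ 90).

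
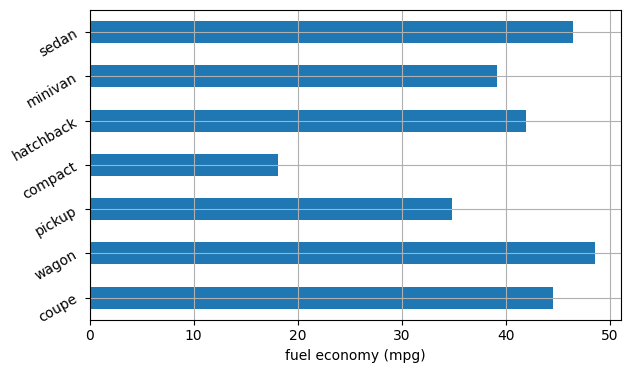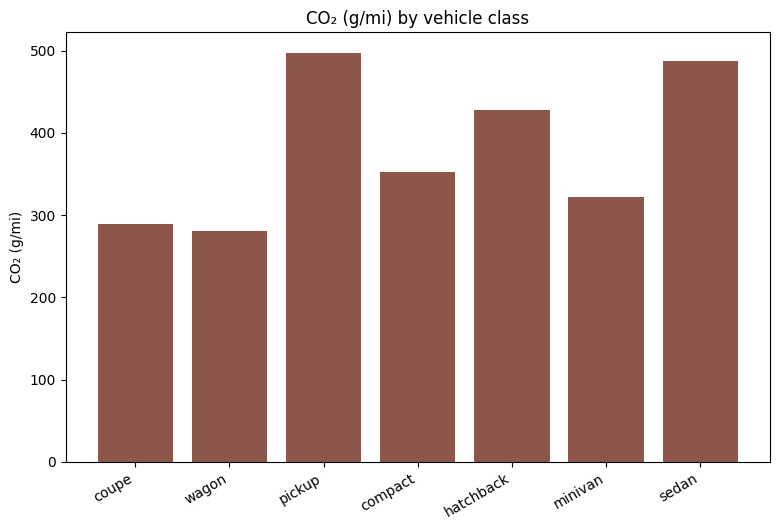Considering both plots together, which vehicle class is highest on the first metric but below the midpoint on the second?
Chart 2 median CO₂ (g/mi) ≈ 350; below-median vehicle classes: coupe, wagon, minivan. Among those, wagon has the highest fuel economy (mpg) (≈ 50).

wagon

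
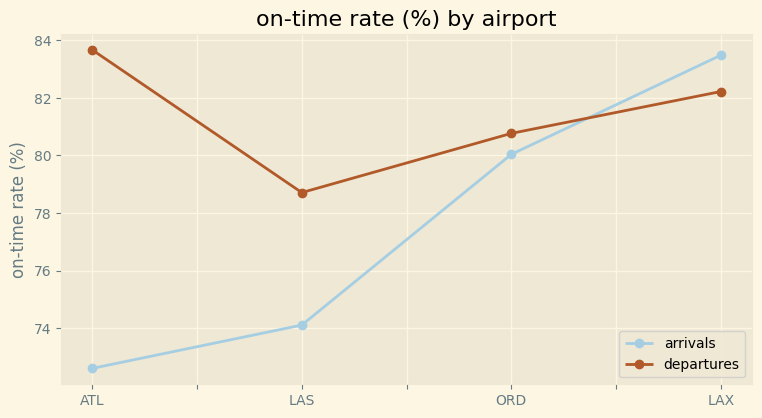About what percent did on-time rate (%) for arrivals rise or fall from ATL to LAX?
≈ +13.7%

ATL ≈ 73, LAX ≈ 83; (83 − 73) / 73 ≈ +13.7%.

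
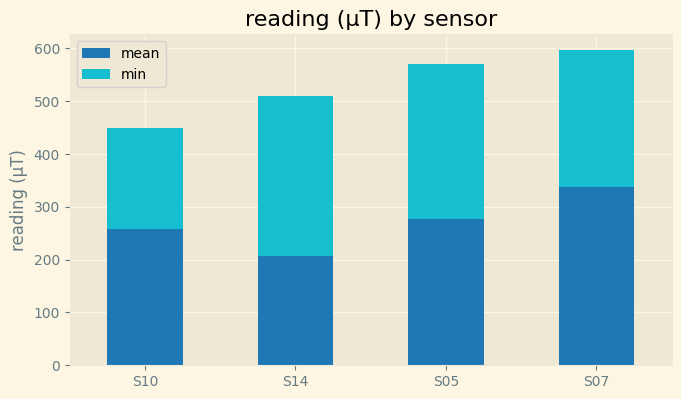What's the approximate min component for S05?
≈ 250

min top ≈ 550, bottom ≈ 300; segment ≈ 250.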